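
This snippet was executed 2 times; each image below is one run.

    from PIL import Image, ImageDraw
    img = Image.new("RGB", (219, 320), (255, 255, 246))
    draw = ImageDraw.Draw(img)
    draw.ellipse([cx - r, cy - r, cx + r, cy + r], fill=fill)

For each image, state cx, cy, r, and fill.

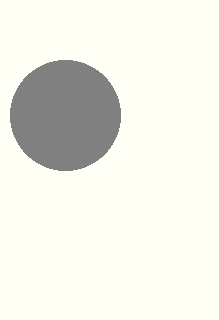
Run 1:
cx = 65; cy = 115; r = 55; fill = 'gray'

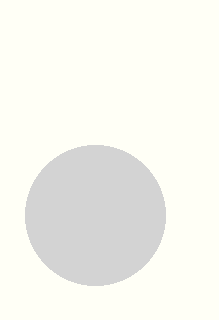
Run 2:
cx = 95; cy = 215; r = 70; fill = 'lightgray'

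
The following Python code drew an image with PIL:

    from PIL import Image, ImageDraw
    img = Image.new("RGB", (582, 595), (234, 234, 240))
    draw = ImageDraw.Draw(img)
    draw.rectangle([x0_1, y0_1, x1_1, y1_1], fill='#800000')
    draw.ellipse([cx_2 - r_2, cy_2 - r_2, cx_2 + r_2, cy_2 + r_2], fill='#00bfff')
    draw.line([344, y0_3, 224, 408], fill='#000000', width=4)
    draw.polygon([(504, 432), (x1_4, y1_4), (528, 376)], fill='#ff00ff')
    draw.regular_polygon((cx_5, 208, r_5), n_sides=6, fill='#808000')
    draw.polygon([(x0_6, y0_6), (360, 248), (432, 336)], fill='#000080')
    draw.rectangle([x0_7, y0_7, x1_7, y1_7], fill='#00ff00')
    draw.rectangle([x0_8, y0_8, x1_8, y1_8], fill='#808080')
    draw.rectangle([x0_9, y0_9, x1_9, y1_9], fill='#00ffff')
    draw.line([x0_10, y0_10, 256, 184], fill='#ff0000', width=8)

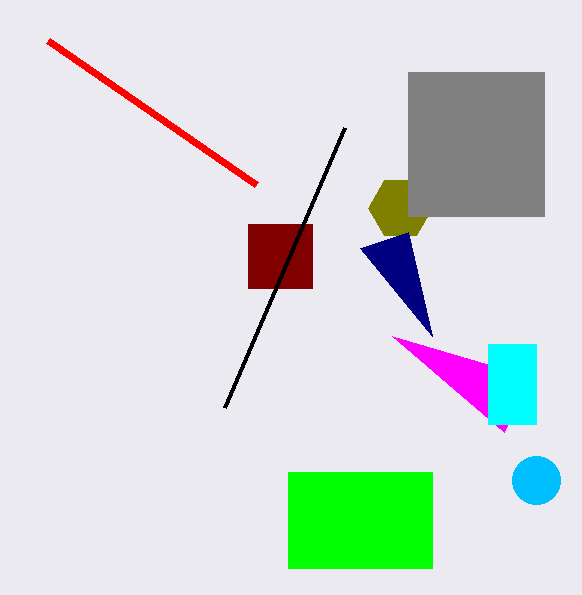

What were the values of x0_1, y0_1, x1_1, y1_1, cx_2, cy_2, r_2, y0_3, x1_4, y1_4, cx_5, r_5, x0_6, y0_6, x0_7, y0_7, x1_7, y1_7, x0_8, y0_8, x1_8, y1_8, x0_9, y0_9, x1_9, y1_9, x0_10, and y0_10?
x0_1 = 248
y0_1 = 224
x1_1 = 312
y1_1 = 288
cx_2 = 536
cy_2 = 480
r_2 = 24
y0_3 = 128
x1_4 = 392
y1_4 = 336
cx_5 = 400
r_5 = 32
x0_6 = 408
y0_6 = 232
x0_7 = 288
y0_7 = 472
x1_7 = 432
y1_7 = 568
x0_8 = 408
y0_8 = 72
x1_8 = 544
y1_8 = 216
x0_9 = 488
y0_9 = 344
x1_9 = 536
y1_9 = 424
x0_10 = 48
y0_10 = 40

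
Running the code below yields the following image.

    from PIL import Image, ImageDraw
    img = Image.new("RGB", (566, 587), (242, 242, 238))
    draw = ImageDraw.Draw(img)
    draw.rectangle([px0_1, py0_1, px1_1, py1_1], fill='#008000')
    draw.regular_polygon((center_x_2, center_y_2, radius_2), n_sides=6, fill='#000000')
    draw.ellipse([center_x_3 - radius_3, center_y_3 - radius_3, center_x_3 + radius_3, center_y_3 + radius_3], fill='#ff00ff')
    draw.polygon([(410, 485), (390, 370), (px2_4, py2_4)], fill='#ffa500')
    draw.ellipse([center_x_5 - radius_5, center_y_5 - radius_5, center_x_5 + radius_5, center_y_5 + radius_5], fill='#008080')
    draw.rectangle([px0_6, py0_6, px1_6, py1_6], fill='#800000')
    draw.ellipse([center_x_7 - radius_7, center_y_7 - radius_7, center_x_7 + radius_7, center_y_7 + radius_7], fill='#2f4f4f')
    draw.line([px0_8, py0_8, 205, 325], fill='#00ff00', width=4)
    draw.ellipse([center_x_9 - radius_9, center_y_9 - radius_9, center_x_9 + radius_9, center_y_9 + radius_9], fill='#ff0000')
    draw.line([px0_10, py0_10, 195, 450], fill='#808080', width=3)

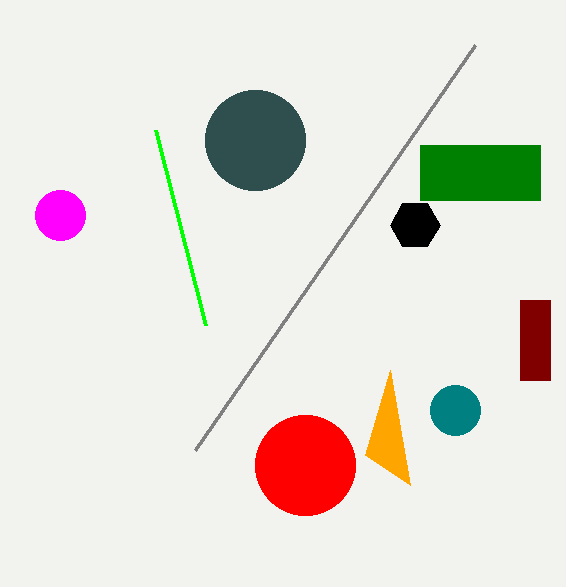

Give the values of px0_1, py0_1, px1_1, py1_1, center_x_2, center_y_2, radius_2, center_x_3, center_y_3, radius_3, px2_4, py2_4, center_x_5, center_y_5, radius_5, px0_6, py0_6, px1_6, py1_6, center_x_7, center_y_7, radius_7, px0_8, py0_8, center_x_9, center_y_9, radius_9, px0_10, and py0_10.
px0_1 = 420
py0_1 = 145
px1_1 = 540
py1_1 = 200
center_x_2 = 415
center_y_2 = 225
radius_2 = 25
center_x_3 = 60
center_y_3 = 215
radius_3 = 25
px2_4 = 365
py2_4 = 455
center_x_5 = 455
center_y_5 = 410
radius_5 = 25
px0_6 = 520
py0_6 = 300
px1_6 = 550
py1_6 = 380
center_x_7 = 255
center_y_7 = 140
radius_7 = 50
px0_8 = 155
py0_8 = 130
center_x_9 = 305
center_y_9 = 465
radius_9 = 50
px0_10 = 475
py0_10 = 45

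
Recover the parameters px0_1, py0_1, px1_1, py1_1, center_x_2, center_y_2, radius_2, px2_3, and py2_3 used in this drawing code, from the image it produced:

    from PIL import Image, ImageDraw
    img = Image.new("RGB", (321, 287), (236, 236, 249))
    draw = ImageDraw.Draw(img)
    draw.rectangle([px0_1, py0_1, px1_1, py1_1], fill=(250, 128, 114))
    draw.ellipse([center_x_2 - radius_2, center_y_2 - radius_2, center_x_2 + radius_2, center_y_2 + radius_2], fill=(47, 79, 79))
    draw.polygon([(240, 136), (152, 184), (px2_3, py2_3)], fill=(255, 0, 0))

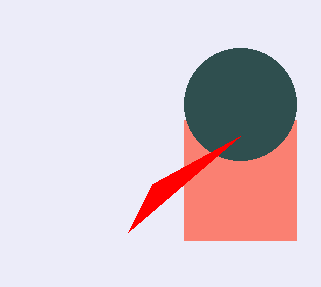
px0_1 = 184; py0_1 = 120; px1_1 = 296; py1_1 = 240; center_x_2 = 240; center_y_2 = 104; radius_2 = 56; px2_3 = 128; py2_3 = 232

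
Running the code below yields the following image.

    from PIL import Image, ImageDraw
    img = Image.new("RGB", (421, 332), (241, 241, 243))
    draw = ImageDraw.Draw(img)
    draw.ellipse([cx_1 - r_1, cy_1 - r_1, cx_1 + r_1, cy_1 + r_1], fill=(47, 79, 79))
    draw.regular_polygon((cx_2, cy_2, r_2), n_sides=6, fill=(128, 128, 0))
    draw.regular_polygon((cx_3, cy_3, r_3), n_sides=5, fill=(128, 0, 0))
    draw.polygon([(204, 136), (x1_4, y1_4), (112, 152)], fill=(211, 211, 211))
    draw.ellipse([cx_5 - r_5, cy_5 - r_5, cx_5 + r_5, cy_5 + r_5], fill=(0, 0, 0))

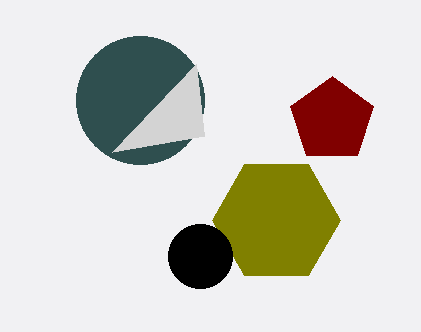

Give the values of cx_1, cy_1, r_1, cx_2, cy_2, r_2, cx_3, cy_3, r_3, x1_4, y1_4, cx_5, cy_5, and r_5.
cx_1 = 140
cy_1 = 100
r_1 = 64
cx_2 = 276
cy_2 = 220
r_2 = 64
cx_3 = 332
cy_3 = 120
r_3 = 44
x1_4 = 196
y1_4 = 64
cx_5 = 200
cy_5 = 256
r_5 = 32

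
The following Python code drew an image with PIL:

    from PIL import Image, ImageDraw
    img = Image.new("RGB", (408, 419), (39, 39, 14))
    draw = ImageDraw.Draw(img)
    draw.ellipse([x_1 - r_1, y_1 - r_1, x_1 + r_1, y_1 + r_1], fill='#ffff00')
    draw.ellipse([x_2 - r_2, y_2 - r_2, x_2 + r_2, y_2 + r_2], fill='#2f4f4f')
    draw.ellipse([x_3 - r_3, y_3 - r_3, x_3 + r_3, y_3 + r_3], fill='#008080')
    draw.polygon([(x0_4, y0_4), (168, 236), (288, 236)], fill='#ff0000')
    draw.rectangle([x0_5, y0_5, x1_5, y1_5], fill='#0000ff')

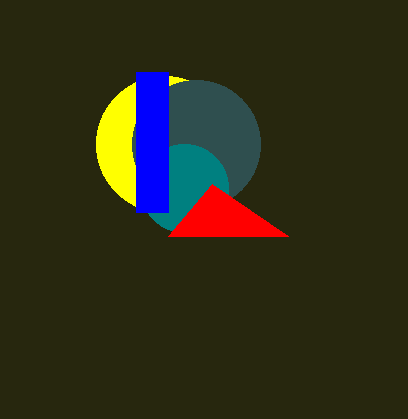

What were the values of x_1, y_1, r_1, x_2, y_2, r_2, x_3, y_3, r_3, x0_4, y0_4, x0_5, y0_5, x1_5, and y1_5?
x_1 = 164; y_1 = 144; r_1 = 68; x_2 = 196; y_2 = 144; r_2 = 64; x_3 = 184; y_3 = 188; r_3 = 44; x0_4 = 212; y0_4 = 184; x0_5 = 136; y0_5 = 72; x1_5 = 168; y1_5 = 212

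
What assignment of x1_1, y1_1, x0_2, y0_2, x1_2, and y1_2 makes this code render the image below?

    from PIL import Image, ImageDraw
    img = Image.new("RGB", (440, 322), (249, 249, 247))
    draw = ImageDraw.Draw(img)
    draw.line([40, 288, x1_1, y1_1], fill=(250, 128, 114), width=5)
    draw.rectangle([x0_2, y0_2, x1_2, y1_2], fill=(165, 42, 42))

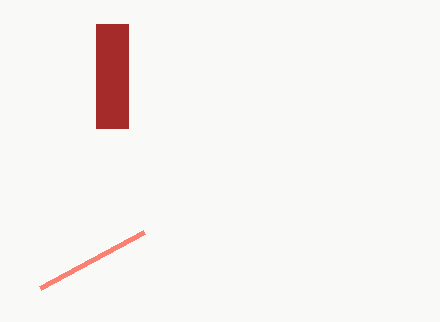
x1_1 = 144, y1_1 = 232, x0_2 = 96, y0_2 = 24, x1_2 = 128, y1_2 = 128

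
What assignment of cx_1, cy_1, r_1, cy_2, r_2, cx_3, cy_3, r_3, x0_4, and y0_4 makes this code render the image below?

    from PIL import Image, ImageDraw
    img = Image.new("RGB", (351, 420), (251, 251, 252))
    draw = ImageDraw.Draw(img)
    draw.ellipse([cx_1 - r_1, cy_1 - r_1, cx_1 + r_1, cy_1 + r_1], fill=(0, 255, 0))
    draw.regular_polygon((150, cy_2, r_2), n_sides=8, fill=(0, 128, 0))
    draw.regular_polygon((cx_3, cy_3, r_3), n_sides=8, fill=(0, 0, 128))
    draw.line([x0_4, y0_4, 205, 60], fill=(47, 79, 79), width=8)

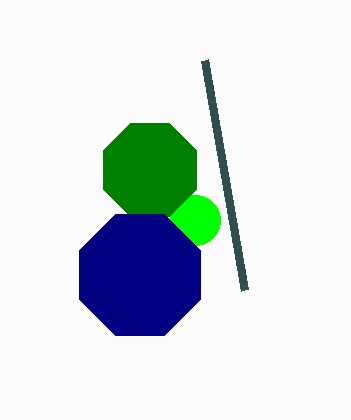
cx_1 = 195, cy_1 = 220, r_1 = 25, cy_2 = 170, r_2 = 50, cx_3 = 140, cy_3 = 275, r_3 = 65, x0_4 = 245, y0_4 = 290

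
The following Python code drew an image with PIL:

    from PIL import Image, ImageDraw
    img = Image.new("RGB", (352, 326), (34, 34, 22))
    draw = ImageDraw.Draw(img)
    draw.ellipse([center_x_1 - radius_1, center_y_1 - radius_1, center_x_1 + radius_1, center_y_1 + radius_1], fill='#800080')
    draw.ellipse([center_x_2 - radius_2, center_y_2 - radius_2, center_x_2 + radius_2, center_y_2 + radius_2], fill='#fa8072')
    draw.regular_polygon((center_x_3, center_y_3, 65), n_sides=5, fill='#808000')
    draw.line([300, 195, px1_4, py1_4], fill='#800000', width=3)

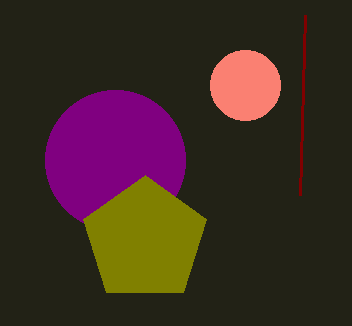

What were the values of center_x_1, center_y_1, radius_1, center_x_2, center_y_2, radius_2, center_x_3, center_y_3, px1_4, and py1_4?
center_x_1 = 115
center_y_1 = 160
radius_1 = 70
center_x_2 = 245
center_y_2 = 85
radius_2 = 35
center_x_3 = 145
center_y_3 = 240
px1_4 = 305
py1_4 = 15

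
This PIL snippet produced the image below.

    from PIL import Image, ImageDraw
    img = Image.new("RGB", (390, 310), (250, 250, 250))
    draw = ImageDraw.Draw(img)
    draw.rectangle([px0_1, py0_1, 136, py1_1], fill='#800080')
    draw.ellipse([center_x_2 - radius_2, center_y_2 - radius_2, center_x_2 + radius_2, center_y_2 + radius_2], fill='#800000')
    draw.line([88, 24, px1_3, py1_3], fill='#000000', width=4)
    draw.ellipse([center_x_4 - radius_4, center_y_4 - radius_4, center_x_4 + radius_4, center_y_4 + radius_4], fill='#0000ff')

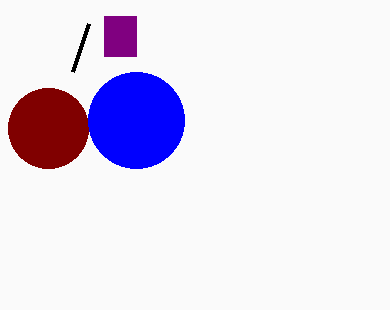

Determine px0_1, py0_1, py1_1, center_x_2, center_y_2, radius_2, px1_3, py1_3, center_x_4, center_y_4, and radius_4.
px0_1 = 104; py0_1 = 16; py1_1 = 56; center_x_2 = 48; center_y_2 = 128; radius_2 = 40; px1_3 = 72; py1_3 = 72; center_x_4 = 136; center_y_4 = 120; radius_4 = 48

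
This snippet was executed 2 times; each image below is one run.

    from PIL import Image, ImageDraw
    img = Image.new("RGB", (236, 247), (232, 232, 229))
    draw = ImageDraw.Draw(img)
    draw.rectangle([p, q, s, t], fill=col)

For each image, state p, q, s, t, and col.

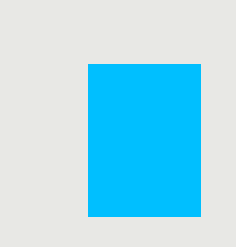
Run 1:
p = 88; q = 64; s = 200; t = 216; col = 'deepskyblue'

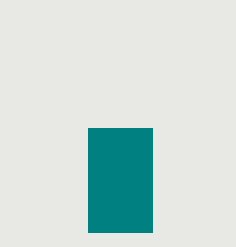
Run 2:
p = 88; q = 128; s = 152; t = 232; col = 'teal'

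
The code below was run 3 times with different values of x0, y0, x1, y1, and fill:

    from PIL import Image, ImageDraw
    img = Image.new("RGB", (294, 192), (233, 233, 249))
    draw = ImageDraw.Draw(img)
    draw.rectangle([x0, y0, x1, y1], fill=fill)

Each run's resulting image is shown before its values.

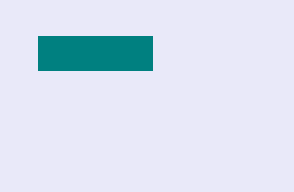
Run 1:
x0 = 38, y0 = 36, x1 = 152, y1 = 70, fill = 'teal'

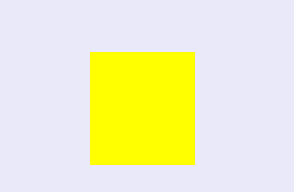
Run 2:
x0 = 90
y0 = 52
x1 = 194
y1 = 164
fill = 'yellow'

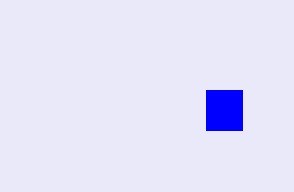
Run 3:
x0 = 206; y0 = 90; x1 = 242; y1 = 130; fill = 'blue'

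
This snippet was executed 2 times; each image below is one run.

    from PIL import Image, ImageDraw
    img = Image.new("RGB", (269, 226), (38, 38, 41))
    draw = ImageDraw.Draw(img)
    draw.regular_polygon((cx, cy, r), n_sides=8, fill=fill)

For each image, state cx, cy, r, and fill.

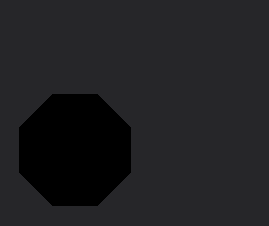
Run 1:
cx = 75; cy = 150; r = 60; fill = 'black'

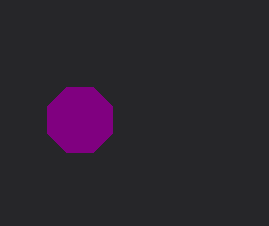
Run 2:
cx = 80; cy = 120; r = 35; fill = 'purple'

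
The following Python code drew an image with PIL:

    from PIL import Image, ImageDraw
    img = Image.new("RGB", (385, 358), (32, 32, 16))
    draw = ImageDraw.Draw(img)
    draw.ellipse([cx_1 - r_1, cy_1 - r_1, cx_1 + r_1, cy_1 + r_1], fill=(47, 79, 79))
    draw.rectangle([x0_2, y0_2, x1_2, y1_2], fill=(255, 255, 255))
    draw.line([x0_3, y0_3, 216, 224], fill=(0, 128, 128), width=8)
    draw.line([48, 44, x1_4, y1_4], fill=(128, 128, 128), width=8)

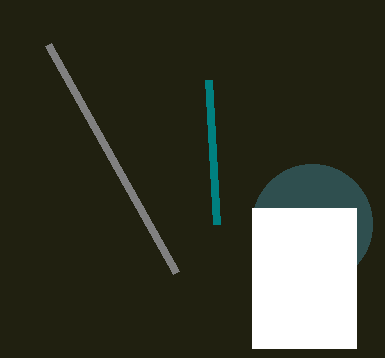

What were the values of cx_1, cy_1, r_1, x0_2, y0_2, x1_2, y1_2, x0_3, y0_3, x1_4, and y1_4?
cx_1 = 312; cy_1 = 224; r_1 = 60; x0_2 = 252; y0_2 = 208; x1_2 = 356; y1_2 = 348; x0_3 = 208; y0_3 = 80; x1_4 = 176; y1_4 = 272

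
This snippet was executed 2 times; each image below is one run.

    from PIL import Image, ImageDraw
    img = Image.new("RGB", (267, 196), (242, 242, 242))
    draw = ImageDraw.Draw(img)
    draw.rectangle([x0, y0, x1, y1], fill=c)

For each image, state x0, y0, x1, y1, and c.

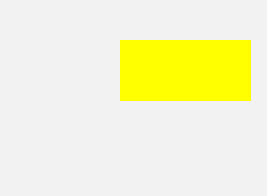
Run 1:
x0 = 120, y0 = 40, x1 = 250, y1 = 100, c = 'yellow'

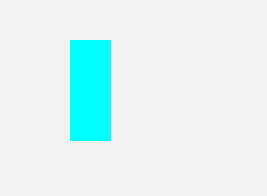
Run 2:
x0 = 70; y0 = 40; x1 = 110; y1 = 140; c = 'cyan'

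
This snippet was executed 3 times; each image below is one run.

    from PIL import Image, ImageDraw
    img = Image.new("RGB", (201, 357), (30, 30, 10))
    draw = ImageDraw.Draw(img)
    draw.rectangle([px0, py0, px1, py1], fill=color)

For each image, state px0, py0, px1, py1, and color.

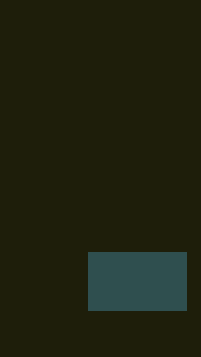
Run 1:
px0 = 88; py0 = 252; px1 = 186; py1 = 310; color = 'darkslategray'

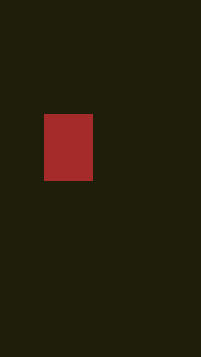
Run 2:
px0 = 44; py0 = 114; px1 = 92; py1 = 180; color = 'brown'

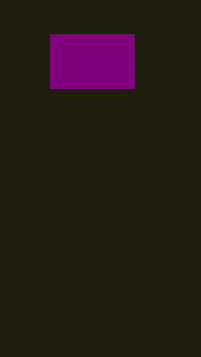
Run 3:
px0 = 50, py0 = 34, px1 = 134, py1 = 88, color = 'purple'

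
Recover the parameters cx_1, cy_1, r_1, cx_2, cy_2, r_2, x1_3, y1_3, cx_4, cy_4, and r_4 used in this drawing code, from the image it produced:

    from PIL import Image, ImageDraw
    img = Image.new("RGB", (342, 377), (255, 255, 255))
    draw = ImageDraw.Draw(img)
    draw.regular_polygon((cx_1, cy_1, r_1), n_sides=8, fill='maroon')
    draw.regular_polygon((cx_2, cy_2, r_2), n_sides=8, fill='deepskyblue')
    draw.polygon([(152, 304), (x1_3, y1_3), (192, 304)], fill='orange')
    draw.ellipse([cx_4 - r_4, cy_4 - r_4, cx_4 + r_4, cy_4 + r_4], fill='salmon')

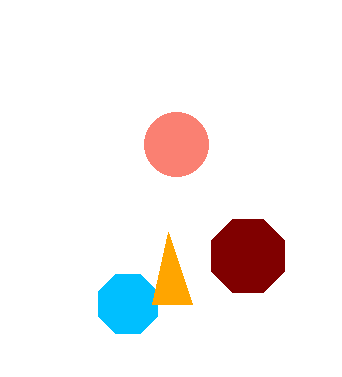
cx_1 = 248, cy_1 = 256, r_1 = 40, cx_2 = 128, cy_2 = 304, r_2 = 32, x1_3 = 168, y1_3 = 232, cx_4 = 176, cy_4 = 144, r_4 = 32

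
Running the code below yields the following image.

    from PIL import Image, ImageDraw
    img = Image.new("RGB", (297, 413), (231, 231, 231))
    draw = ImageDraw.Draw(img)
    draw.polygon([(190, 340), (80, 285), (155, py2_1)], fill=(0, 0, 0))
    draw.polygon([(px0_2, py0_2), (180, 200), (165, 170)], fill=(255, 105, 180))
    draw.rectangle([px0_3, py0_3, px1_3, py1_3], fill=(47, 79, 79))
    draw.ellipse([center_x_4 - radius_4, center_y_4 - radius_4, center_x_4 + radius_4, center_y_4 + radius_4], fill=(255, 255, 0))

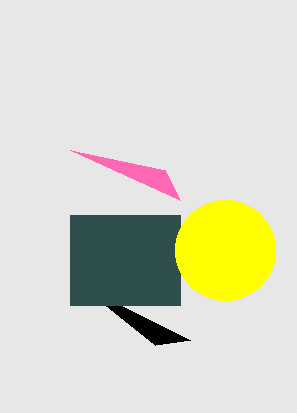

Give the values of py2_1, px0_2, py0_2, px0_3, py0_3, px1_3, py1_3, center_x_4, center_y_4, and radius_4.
py2_1 = 345, px0_2 = 70, py0_2 = 150, px0_3 = 70, py0_3 = 215, px1_3 = 180, py1_3 = 305, center_x_4 = 225, center_y_4 = 250, radius_4 = 50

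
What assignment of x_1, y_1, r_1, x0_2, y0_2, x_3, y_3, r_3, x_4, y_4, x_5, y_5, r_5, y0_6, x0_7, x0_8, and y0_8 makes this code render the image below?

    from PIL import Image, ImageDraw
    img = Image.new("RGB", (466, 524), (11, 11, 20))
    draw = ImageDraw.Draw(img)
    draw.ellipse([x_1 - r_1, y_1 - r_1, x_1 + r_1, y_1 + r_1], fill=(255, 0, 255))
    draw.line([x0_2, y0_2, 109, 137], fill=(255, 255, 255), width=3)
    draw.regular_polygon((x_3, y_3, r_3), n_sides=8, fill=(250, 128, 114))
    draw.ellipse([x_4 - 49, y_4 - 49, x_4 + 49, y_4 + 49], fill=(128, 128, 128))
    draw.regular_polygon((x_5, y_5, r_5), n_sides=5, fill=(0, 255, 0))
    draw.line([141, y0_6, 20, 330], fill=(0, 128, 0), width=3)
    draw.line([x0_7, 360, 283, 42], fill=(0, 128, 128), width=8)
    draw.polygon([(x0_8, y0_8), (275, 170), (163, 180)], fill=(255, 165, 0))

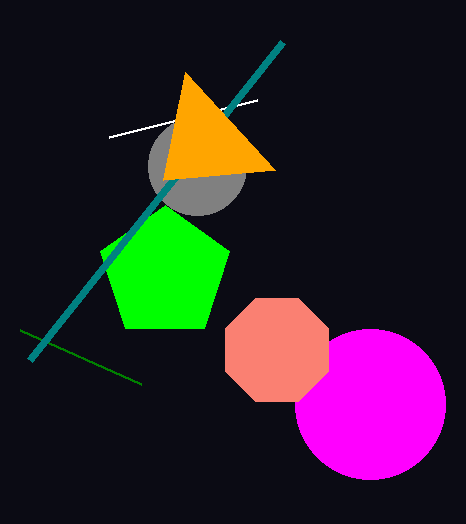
x_1 = 370
y_1 = 404
r_1 = 75
x0_2 = 257
y0_2 = 100
x_3 = 277
y_3 = 350
r_3 = 56
x_4 = 197
y_4 = 166
x_5 = 165
y_5 = 273
r_5 = 68
y0_6 = 384
x0_7 = 30
x0_8 = 185
y0_8 = 72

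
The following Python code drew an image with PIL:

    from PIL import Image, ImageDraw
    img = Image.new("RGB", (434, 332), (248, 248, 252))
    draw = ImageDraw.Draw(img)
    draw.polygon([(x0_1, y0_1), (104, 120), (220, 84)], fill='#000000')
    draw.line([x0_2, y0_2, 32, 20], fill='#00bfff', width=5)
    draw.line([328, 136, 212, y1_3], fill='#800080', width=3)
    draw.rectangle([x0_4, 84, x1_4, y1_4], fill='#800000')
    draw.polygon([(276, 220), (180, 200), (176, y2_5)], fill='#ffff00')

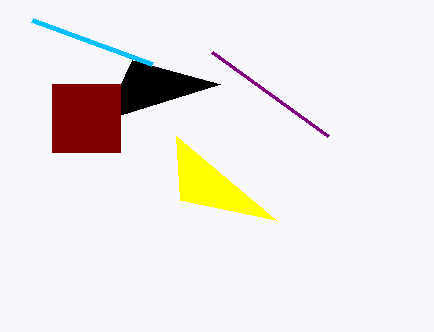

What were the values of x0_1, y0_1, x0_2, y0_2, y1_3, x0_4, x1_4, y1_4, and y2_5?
x0_1 = 132, y0_1 = 60, x0_2 = 152, y0_2 = 64, y1_3 = 52, x0_4 = 52, x1_4 = 120, y1_4 = 152, y2_5 = 136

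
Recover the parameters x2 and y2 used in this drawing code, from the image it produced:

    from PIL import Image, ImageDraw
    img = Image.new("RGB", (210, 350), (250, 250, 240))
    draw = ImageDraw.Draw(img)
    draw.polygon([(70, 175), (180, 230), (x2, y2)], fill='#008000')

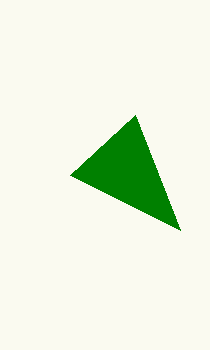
x2 = 135
y2 = 115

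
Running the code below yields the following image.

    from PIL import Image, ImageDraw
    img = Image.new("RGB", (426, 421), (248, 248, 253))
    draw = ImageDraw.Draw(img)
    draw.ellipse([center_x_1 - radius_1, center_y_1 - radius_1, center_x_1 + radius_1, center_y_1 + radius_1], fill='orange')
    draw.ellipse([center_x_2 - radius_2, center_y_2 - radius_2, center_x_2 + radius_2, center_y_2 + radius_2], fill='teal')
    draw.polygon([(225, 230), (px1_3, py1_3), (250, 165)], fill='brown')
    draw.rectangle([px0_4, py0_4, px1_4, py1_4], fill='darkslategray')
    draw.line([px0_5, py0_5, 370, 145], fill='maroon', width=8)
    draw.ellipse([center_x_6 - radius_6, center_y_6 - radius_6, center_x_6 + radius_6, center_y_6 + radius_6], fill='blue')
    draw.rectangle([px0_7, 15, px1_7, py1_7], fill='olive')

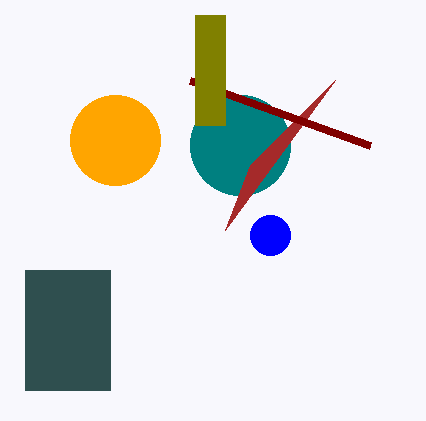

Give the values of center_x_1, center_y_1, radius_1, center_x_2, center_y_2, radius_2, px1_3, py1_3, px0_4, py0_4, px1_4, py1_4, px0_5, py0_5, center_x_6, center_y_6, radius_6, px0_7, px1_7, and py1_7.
center_x_1 = 115, center_y_1 = 140, radius_1 = 45, center_x_2 = 240, center_y_2 = 145, radius_2 = 50, px1_3 = 335, py1_3 = 80, px0_4 = 25, py0_4 = 270, px1_4 = 110, py1_4 = 390, px0_5 = 190, py0_5 = 80, center_x_6 = 270, center_y_6 = 235, radius_6 = 20, px0_7 = 195, px1_7 = 225, py1_7 = 125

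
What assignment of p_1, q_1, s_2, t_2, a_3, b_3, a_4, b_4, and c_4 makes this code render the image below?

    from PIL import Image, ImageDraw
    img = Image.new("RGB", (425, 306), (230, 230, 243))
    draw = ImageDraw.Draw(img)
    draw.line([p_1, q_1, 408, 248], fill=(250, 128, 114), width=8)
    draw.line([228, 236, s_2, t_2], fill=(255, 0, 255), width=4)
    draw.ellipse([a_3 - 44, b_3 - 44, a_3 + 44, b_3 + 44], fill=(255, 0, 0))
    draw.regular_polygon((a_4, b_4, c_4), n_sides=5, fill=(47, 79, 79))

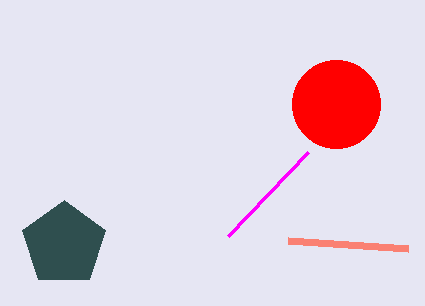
p_1 = 288
q_1 = 240
s_2 = 308
t_2 = 152
a_3 = 336
b_3 = 104
a_4 = 64
b_4 = 244
c_4 = 44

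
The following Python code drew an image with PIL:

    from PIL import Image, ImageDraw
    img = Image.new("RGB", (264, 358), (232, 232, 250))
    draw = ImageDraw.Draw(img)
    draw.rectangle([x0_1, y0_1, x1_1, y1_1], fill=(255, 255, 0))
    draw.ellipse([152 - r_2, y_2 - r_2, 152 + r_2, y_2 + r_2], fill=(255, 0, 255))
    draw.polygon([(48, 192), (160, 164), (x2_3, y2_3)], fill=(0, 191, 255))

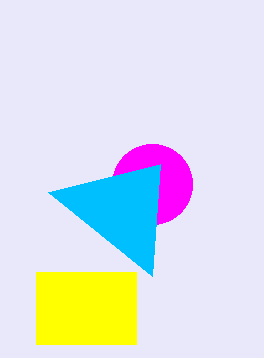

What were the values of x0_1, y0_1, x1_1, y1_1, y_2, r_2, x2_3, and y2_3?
x0_1 = 36; y0_1 = 272; x1_1 = 136; y1_1 = 344; y_2 = 184; r_2 = 40; x2_3 = 152; y2_3 = 276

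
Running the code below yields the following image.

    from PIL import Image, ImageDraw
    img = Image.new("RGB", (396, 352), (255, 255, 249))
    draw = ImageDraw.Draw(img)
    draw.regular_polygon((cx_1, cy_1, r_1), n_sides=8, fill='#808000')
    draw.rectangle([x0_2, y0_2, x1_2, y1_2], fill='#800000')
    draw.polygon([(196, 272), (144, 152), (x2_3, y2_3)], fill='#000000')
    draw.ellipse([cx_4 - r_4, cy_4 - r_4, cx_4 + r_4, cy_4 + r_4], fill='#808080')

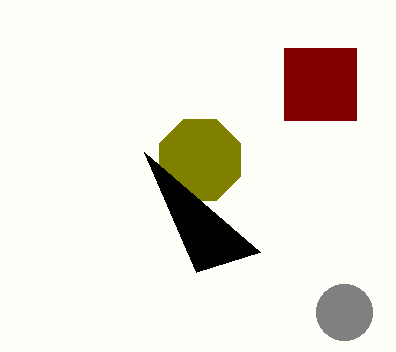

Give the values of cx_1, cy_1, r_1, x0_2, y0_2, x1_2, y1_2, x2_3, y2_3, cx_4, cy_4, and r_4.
cx_1 = 200; cy_1 = 160; r_1 = 44; x0_2 = 284; y0_2 = 48; x1_2 = 356; y1_2 = 120; x2_3 = 260; y2_3 = 252; cx_4 = 344; cy_4 = 312; r_4 = 28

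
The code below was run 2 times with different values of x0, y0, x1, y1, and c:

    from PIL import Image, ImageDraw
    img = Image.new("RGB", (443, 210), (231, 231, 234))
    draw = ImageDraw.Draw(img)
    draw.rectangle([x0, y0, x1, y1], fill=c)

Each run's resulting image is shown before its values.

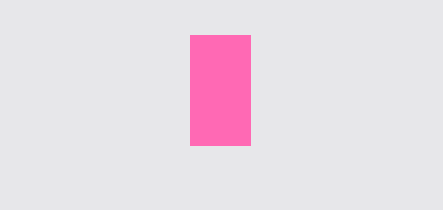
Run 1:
x0 = 190, y0 = 35, x1 = 250, y1 = 145, c = 'hotpink'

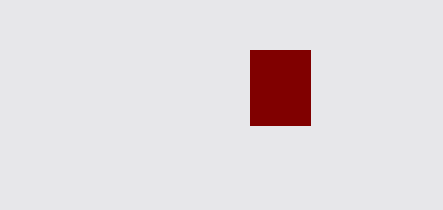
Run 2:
x0 = 250, y0 = 50, x1 = 310, y1 = 125, c = 'maroon'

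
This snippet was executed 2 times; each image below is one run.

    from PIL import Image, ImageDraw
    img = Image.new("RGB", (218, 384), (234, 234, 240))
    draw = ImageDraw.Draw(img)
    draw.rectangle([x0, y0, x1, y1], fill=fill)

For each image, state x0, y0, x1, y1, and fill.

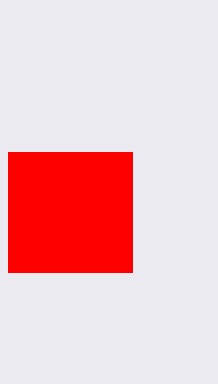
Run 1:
x0 = 8
y0 = 152
x1 = 132
y1 = 272
fill = 'red'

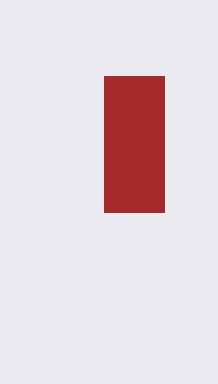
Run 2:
x0 = 104, y0 = 76, x1 = 164, y1 = 212, fill = 'brown'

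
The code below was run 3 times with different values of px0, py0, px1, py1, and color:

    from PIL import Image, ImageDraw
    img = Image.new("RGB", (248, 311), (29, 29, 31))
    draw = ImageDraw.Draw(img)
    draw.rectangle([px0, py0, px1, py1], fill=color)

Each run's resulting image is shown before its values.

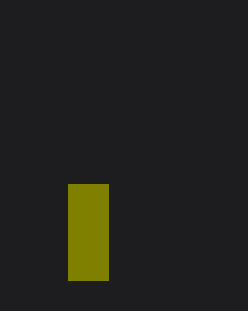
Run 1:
px0 = 68, py0 = 184, px1 = 108, py1 = 280, color = 'olive'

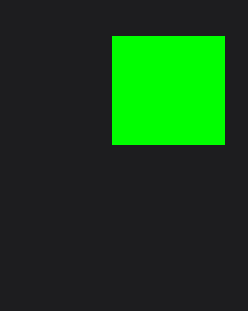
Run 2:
px0 = 112, py0 = 36, px1 = 224, py1 = 144, color = 'lime'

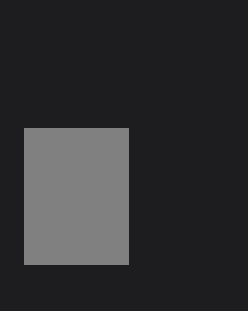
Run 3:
px0 = 24, py0 = 128, px1 = 128, py1 = 264, color = 'gray'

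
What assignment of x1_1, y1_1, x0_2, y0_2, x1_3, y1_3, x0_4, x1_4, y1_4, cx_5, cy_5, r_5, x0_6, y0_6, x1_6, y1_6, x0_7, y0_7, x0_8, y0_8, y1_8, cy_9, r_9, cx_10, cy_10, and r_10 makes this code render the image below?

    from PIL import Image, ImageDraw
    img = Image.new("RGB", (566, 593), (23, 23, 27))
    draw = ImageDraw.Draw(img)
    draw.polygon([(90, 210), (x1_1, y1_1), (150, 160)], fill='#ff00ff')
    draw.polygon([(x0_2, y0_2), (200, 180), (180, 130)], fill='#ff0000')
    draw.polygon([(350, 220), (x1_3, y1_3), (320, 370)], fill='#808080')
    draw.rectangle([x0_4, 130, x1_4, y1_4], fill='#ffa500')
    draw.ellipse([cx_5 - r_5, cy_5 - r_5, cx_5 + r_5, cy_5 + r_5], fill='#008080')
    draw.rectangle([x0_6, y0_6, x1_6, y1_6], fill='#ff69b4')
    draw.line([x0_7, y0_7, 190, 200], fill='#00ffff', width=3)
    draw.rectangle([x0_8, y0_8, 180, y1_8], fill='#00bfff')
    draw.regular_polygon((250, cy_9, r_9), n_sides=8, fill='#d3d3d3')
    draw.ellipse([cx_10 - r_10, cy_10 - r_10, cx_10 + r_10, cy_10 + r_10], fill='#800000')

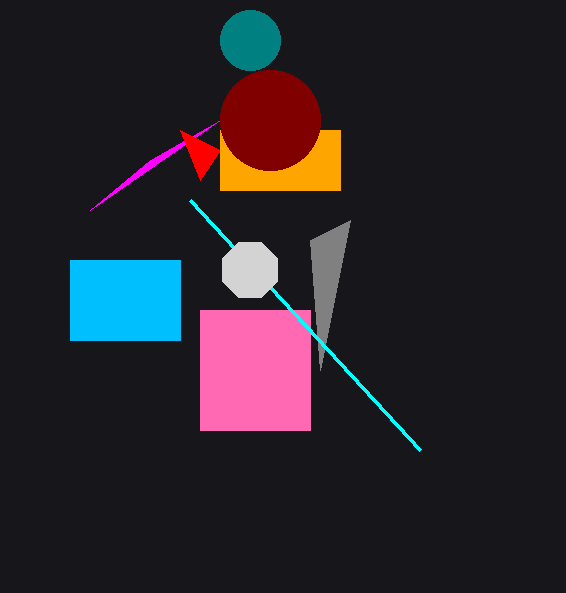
x1_1 = 220
y1_1 = 120
x0_2 = 220
y0_2 = 150
x1_3 = 310
y1_3 = 240
x0_4 = 220
x1_4 = 340
y1_4 = 190
cx_5 = 250
cy_5 = 40
r_5 = 30
x0_6 = 200
y0_6 = 310
x1_6 = 310
y1_6 = 430
x0_7 = 420
y0_7 = 450
x0_8 = 70
y0_8 = 260
y1_8 = 340
cy_9 = 270
r_9 = 30
cx_10 = 270
cy_10 = 120
r_10 = 50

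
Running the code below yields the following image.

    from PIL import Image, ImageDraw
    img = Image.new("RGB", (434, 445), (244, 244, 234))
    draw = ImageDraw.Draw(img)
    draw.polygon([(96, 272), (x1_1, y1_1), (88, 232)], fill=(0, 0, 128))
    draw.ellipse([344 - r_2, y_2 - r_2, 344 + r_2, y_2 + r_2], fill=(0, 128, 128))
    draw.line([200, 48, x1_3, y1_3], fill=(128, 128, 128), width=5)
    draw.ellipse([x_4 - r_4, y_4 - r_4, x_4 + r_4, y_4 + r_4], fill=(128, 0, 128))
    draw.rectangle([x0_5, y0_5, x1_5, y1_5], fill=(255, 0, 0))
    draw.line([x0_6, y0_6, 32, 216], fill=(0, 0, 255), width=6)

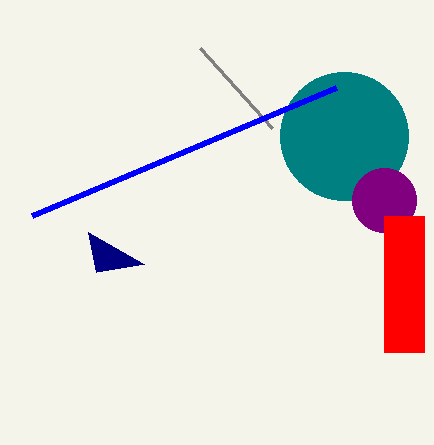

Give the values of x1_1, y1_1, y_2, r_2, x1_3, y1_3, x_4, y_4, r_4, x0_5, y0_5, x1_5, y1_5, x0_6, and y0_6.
x1_1 = 144
y1_1 = 264
y_2 = 136
r_2 = 64
x1_3 = 272
y1_3 = 128
x_4 = 384
y_4 = 200
r_4 = 32
x0_5 = 384
y0_5 = 216
x1_5 = 424
y1_5 = 352
x0_6 = 336
y0_6 = 88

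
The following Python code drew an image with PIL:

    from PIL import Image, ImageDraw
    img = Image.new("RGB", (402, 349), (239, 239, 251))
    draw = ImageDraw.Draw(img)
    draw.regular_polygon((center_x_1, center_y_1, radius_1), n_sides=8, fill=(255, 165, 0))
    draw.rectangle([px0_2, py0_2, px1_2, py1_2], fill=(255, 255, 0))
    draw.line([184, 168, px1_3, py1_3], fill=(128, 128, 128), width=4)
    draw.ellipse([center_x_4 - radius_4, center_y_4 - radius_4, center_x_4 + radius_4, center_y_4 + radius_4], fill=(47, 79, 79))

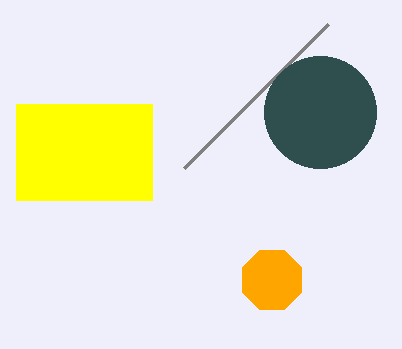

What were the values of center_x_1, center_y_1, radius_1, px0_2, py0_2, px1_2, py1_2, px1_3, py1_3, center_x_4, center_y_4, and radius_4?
center_x_1 = 272
center_y_1 = 280
radius_1 = 32
px0_2 = 16
py0_2 = 104
px1_2 = 152
py1_2 = 200
px1_3 = 328
py1_3 = 24
center_x_4 = 320
center_y_4 = 112
radius_4 = 56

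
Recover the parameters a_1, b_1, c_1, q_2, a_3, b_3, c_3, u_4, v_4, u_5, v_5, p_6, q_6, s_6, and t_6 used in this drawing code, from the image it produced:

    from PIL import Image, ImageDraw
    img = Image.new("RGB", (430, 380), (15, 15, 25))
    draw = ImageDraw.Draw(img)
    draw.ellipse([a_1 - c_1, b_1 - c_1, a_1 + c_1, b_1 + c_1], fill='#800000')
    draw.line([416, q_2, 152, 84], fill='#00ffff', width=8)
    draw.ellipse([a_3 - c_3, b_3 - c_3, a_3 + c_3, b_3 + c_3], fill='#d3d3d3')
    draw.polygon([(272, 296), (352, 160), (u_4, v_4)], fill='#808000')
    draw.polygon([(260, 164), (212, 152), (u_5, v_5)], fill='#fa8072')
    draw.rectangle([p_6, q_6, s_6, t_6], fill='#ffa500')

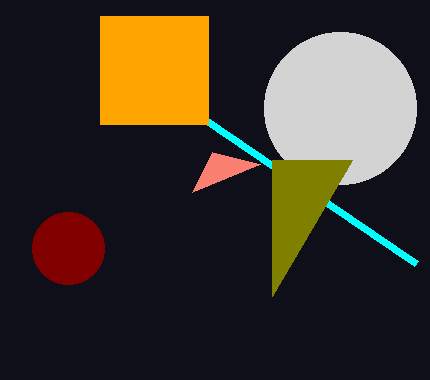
a_1 = 68; b_1 = 248; c_1 = 36; q_2 = 264; a_3 = 340; b_3 = 108; c_3 = 76; u_4 = 272; v_4 = 160; u_5 = 192; v_5 = 192; p_6 = 100; q_6 = 16; s_6 = 208; t_6 = 124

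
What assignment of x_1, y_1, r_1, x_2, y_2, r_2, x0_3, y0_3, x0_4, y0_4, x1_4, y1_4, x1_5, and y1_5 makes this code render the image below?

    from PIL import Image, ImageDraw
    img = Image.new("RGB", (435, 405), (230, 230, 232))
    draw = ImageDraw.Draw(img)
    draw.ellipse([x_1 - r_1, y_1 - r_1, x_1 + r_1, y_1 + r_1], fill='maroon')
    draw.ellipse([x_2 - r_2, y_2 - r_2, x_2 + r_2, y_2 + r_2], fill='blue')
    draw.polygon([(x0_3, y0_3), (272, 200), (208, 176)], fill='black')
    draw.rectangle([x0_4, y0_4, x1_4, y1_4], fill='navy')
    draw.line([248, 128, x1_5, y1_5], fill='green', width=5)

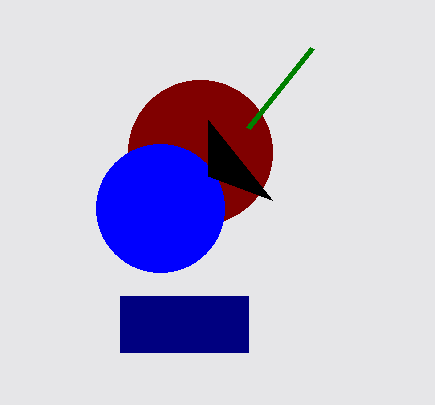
x_1 = 200, y_1 = 152, r_1 = 72, x_2 = 160, y_2 = 208, r_2 = 64, x0_3 = 208, y0_3 = 120, x0_4 = 120, y0_4 = 296, x1_4 = 248, y1_4 = 352, x1_5 = 312, y1_5 = 48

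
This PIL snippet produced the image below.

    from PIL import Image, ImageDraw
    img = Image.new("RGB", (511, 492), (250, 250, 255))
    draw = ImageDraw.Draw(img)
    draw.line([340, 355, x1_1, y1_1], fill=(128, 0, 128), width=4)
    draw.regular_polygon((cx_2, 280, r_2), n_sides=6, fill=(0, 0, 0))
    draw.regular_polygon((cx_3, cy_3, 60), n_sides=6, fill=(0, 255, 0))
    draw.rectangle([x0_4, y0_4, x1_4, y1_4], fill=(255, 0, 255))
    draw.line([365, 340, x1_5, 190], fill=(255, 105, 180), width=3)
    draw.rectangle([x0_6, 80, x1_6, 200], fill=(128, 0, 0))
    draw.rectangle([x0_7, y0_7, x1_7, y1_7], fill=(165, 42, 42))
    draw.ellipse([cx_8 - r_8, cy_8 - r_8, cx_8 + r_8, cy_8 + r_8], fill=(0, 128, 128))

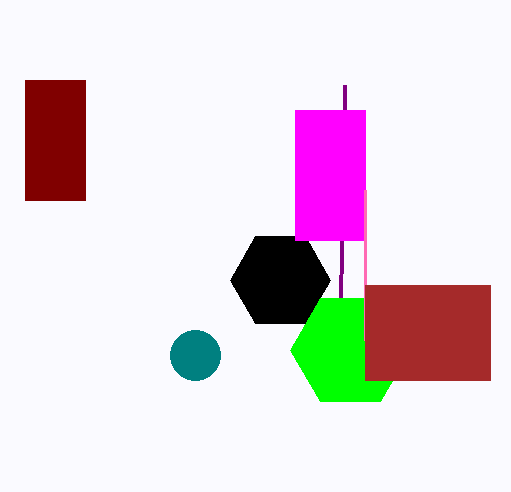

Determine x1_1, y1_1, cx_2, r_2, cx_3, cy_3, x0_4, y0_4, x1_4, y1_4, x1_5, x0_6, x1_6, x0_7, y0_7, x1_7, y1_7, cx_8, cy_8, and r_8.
x1_1 = 345
y1_1 = 85
cx_2 = 280
r_2 = 50
cx_3 = 350
cy_3 = 350
x0_4 = 295
y0_4 = 110
x1_4 = 365
y1_4 = 240
x1_5 = 365
x0_6 = 25
x1_6 = 85
x0_7 = 365
y0_7 = 285
x1_7 = 490
y1_7 = 380
cx_8 = 195
cy_8 = 355
r_8 = 25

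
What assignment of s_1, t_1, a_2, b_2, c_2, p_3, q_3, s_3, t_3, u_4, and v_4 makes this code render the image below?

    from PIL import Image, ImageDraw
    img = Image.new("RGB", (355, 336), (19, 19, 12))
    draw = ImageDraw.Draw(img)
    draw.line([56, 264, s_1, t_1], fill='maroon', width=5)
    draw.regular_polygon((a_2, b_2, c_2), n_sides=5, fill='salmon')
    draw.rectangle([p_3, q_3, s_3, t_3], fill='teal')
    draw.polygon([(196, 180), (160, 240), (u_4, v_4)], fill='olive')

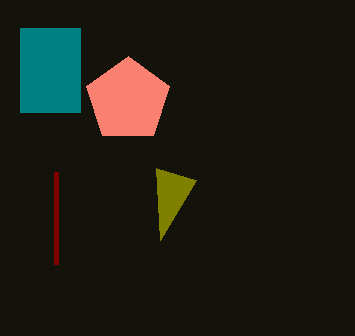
s_1 = 56, t_1 = 172, a_2 = 128, b_2 = 100, c_2 = 44, p_3 = 20, q_3 = 28, s_3 = 80, t_3 = 112, u_4 = 156, v_4 = 168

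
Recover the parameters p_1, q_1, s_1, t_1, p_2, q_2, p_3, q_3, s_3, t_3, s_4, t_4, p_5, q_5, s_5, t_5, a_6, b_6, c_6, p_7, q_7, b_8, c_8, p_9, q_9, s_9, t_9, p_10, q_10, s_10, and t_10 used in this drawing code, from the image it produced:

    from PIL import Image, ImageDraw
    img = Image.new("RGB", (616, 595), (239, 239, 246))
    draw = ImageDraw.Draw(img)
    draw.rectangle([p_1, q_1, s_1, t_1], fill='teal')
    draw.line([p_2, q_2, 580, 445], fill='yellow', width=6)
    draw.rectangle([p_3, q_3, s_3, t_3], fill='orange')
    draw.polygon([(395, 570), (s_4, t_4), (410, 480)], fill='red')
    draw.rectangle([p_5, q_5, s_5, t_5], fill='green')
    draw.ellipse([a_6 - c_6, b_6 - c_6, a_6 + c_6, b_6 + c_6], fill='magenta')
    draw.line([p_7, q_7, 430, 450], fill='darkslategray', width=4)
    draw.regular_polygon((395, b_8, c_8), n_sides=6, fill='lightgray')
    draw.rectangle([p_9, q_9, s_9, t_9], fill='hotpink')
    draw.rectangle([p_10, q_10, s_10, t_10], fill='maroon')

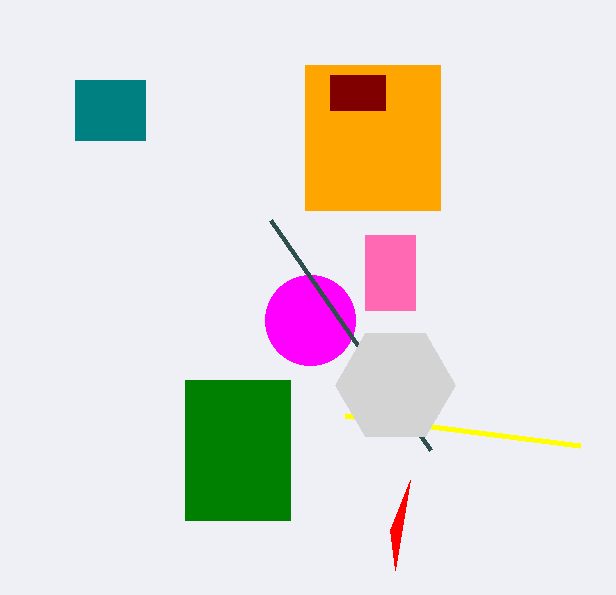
p_1 = 75
q_1 = 80
s_1 = 145
t_1 = 140
p_2 = 345
q_2 = 415
p_3 = 305
q_3 = 65
s_3 = 440
t_3 = 210
s_4 = 390
t_4 = 530
p_5 = 185
q_5 = 380
s_5 = 290
t_5 = 520
a_6 = 310
b_6 = 320
c_6 = 45
p_7 = 270
q_7 = 220
b_8 = 385
c_8 = 60
p_9 = 365
q_9 = 235
s_9 = 415
t_9 = 310
p_10 = 330
q_10 = 75
s_10 = 385
t_10 = 110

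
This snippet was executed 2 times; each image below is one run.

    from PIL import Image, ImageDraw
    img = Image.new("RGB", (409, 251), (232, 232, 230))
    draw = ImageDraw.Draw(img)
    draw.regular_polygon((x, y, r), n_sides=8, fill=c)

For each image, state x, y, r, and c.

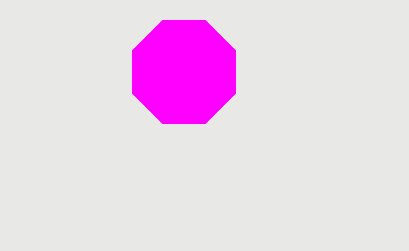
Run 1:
x = 184, y = 72, r = 56, c = 'magenta'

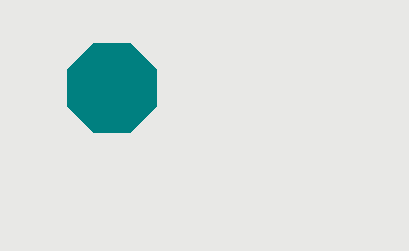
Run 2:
x = 112
y = 88
r = 48
c = 'teal'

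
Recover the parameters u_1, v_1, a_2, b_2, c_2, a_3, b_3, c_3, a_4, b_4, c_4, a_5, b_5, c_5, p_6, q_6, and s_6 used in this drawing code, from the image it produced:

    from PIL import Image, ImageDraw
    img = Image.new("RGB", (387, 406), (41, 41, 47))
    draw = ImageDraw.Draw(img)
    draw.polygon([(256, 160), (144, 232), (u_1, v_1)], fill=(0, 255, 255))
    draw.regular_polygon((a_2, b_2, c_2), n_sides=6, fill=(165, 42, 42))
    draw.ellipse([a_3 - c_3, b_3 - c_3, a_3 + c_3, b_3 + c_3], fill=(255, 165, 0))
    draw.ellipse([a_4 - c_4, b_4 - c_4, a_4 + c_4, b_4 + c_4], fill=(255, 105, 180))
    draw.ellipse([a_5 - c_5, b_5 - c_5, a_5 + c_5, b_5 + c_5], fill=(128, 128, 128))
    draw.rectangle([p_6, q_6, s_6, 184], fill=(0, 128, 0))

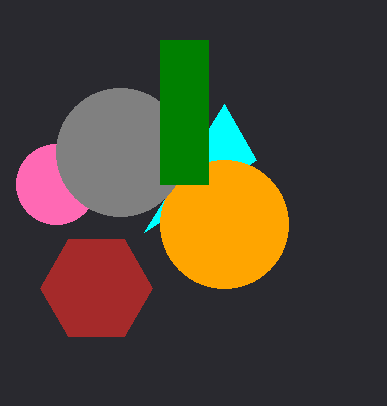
u_1 = 224
v_1 = 104
a_2 = 96
b_2 = 288
c_2 = 56
a_3 = 224
b_3 = 224
c_3 = 64
a_4 = 56
b_4 = 184
c_4 = 40
a_5 = 120
b_5 = 152
c_5 = 64
p_6 = 160
q_6 = 40
s_6 = 208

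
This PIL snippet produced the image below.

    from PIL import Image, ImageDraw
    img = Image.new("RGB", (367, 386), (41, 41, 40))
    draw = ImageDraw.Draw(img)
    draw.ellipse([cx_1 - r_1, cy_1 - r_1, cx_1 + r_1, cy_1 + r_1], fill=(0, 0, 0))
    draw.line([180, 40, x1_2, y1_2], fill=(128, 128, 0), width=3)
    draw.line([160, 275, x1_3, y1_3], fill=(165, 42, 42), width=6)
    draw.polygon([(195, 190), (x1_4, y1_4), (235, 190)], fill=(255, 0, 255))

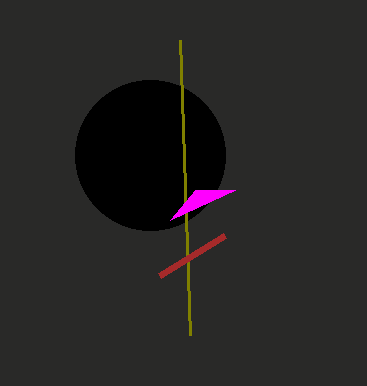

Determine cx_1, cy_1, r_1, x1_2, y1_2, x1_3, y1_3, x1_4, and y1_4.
cx_1 = 150, cy_1 = 155, r_1 = 75, x1_2 = 190, y1_2 = 335, x1_3 = 225, y1_3 = 235, x1_4 = 170, y1_4 = 220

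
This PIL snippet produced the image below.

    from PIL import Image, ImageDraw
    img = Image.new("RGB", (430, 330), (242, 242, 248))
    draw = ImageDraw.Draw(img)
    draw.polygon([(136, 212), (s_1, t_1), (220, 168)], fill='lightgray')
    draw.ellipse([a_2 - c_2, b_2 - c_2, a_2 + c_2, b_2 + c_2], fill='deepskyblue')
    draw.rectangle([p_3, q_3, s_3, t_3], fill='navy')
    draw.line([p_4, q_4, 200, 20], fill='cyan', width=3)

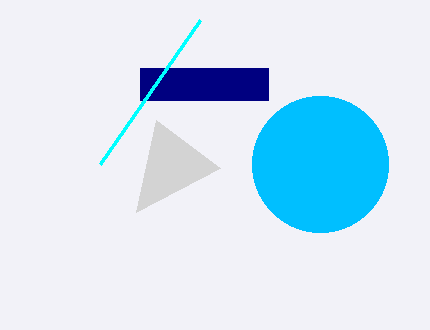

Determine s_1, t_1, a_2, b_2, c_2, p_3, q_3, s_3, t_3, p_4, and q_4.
s_1 = 156
t_1 = 120
a_2 = 320
b_2 = 164
c_2 = 68
p_3 = 140
q_3 = 68
s_3 = 268
t_3 = 100
p_4 = 100
q_4 = 164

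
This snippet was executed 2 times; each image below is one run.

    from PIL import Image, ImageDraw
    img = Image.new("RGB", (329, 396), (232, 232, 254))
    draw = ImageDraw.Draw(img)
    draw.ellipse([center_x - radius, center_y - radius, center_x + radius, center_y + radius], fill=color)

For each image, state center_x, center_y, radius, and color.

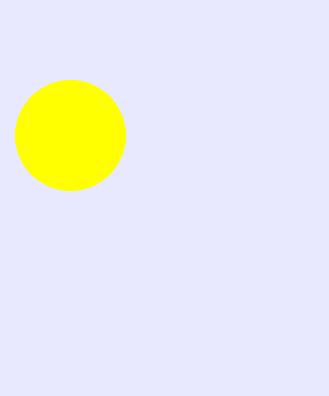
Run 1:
center_x = 70
center_y = 135
radius = 55
color = 'yellow'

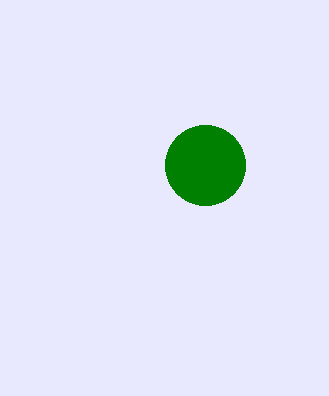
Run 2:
center_x = 205, center_y = 165, radius = 40, color = 'green'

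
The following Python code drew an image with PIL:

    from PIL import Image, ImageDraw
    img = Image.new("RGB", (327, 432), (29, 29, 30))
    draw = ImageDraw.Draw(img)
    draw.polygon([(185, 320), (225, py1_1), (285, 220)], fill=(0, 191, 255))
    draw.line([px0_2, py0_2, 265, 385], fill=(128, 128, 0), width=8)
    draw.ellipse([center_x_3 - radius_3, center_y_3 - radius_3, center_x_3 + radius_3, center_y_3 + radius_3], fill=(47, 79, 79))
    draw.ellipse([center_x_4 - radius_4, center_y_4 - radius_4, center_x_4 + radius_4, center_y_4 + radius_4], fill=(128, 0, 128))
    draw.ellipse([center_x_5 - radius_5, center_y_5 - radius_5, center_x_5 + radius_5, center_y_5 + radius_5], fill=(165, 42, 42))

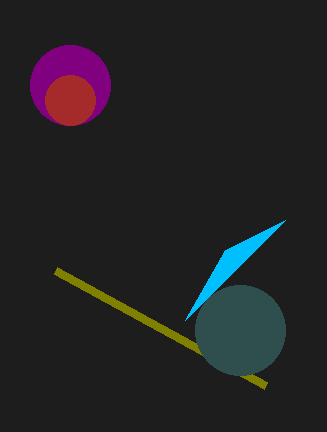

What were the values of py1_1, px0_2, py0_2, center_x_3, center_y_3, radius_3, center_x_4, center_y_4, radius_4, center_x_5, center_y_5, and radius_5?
py1_1 = 250, px0_2 = 55, py0_2 = 270, center_x_3 = 240, center_y_3 = 330, radius_3 = 45, center_x_4 = 70, center_y_4 = 85, radius_4 = 40, center_x_5 = 70, center_y_5 = 100, radius_5 = 25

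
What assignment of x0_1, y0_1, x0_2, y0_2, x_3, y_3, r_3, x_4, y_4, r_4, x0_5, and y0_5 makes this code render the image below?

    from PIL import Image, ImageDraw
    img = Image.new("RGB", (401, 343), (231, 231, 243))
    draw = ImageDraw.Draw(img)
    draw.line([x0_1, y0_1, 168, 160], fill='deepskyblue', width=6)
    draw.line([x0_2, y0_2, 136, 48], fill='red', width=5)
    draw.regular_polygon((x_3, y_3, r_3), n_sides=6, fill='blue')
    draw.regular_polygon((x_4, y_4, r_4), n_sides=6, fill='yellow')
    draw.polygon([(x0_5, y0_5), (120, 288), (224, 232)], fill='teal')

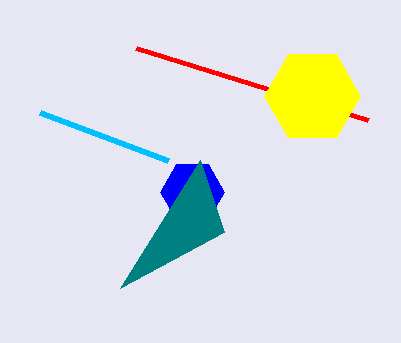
x0_1 = 40; y0_1 = 112; x0_2 = 368; y0_2 = 120; x_3 = 192; y_3 = 192; r_3 = 32; x_4 = 312; y_4 = 96; r_4 = 48; x0_5 = 200; y0_5 = 160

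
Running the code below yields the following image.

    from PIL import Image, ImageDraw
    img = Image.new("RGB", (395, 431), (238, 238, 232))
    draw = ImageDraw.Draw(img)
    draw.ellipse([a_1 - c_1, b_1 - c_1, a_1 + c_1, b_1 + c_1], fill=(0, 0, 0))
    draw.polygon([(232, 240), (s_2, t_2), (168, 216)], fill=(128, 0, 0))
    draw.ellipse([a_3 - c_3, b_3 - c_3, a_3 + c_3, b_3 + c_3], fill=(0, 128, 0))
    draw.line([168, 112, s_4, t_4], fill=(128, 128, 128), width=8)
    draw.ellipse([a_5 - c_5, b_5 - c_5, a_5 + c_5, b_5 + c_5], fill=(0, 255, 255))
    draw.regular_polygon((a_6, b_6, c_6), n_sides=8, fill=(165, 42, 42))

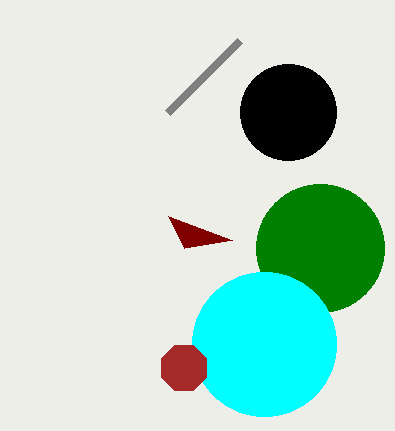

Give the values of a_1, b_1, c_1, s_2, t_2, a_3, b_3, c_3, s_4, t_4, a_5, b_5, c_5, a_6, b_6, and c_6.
a_1 = 288
b_1 = 112
c_1 = 48
s_2 = 184
t_2 = 248
a_3 = 320
b_3 = 248
c_3 = 64
s_4 = 240
t_4 = 40
a_5 = 264
b_5 = 344
c_5 = 72
a_6 = 184
b_6 = 368
c_6 = 24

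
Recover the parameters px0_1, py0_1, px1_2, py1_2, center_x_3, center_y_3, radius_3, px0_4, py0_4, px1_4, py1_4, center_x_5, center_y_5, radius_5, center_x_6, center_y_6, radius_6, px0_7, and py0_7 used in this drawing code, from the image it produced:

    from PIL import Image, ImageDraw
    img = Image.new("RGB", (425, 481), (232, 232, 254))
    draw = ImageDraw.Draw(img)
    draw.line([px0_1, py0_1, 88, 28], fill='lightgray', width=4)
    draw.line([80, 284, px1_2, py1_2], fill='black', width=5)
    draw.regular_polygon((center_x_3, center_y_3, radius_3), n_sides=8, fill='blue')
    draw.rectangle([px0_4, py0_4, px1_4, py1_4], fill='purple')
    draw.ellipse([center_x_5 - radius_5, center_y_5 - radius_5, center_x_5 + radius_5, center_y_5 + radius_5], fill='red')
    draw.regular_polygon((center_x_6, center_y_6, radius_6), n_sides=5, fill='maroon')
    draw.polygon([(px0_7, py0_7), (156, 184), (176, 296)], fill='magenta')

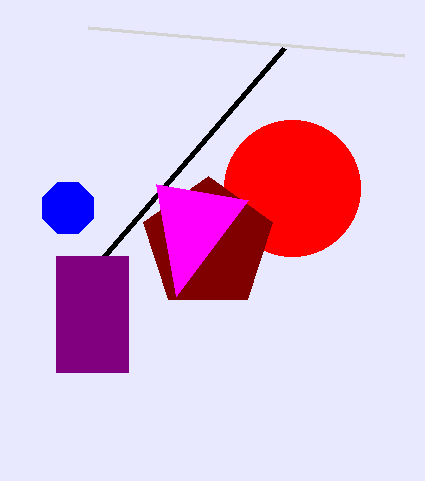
px0_1 = 404
py0_1 = 56
px1_2 = 284
py1_2 = 48
center_x_3 = 68
center_y_3 = 208
radius_3 = 28
px0_4 = 56
py0_4 = 256
px1_4 = 128
py1_4 = 372
center_x_5 = 292
center_y_5 = 188
radius_5 = 68
center_x_6 = 208
center_y_6 = 244
radius_6 = 68
px0_7 = 248
py0_7 = 200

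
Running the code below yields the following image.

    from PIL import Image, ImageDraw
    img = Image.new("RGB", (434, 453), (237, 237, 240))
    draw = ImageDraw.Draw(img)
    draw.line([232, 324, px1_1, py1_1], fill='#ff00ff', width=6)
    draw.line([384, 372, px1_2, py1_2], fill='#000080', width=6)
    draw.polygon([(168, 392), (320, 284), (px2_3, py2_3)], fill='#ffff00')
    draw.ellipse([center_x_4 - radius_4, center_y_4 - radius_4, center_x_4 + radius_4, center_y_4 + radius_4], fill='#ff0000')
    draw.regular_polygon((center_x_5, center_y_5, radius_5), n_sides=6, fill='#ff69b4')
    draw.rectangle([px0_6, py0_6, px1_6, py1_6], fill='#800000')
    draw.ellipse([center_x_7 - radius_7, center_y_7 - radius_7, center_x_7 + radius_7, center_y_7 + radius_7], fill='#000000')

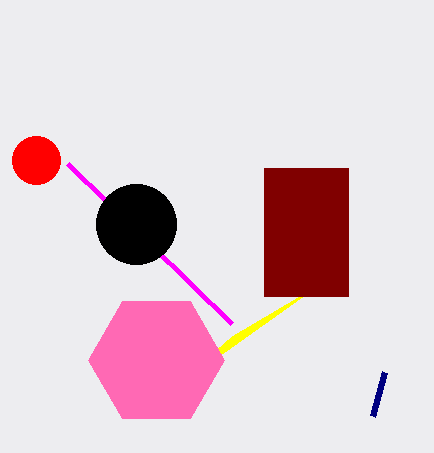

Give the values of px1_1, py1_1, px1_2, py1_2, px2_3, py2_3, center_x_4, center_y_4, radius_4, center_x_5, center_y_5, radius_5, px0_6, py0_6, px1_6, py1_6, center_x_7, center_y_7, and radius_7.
px1_1 = 68; py1_1 = 164; px1_2 = 372; py1_2 = 416; px2_3 = 232; py2_3 = 336; center_x_4 = 36; center_y_4 = 160; radius_4 = 24; center_x_5 = 156; center_y_5 = 360; radius_5 = 68; px0_6 = 264; py0_6 = 168; px1_6 = 348; py1_6 = 296; center_x_7 = 136; center_y_7 = 224; radius_7 = 40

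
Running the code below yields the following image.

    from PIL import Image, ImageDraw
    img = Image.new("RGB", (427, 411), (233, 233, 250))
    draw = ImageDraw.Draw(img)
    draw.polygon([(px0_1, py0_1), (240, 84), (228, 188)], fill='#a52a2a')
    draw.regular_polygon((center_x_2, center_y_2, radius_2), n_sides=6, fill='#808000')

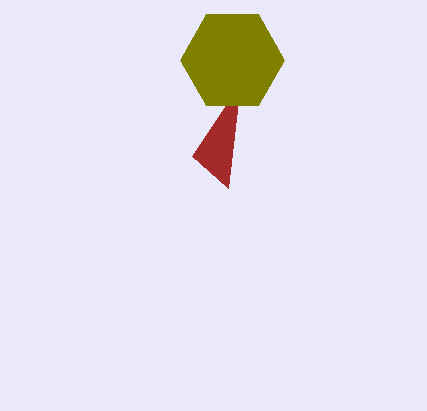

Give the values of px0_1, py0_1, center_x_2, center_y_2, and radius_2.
px0_1 = 192; py0_1 = 156; center_x_2 = 232; center_y_2 = 60; radius_2 = 52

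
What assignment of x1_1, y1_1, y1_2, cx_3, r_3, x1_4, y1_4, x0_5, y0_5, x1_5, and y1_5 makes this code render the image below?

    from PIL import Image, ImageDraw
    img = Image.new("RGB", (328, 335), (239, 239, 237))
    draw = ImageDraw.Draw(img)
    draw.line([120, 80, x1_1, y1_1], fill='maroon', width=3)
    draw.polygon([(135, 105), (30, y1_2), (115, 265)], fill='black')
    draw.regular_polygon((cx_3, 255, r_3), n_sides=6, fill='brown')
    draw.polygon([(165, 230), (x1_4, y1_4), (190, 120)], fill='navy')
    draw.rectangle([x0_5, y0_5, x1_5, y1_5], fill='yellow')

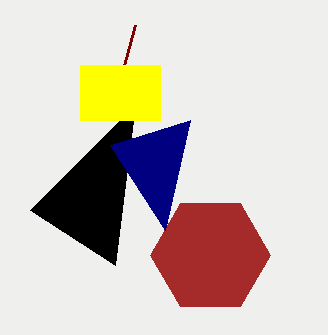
x1_1 = 135
y1_1 = 25
y1_2 = 210
cx_3 = 210
r_3 = 60
x1_4 = 110
y1_4 = 145
x0_5 = 80
y0_5 = 65
x1_5 = 160
y1_5 = 120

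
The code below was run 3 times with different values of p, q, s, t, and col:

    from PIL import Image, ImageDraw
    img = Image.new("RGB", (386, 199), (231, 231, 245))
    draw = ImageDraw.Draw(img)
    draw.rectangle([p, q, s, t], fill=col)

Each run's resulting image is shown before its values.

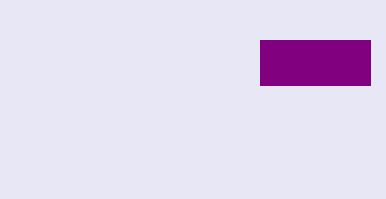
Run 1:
p = 260; q = 40; s = 370; t = 85; col = 'purple'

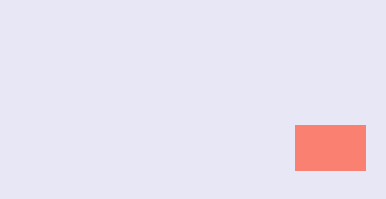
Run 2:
p = 295, q = 125, s = 365, t = 170, col = 'salmon'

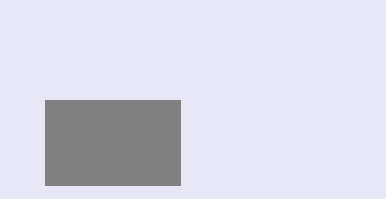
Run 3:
p = 45, q = 100, s = 180, t = 185, col = 'gray'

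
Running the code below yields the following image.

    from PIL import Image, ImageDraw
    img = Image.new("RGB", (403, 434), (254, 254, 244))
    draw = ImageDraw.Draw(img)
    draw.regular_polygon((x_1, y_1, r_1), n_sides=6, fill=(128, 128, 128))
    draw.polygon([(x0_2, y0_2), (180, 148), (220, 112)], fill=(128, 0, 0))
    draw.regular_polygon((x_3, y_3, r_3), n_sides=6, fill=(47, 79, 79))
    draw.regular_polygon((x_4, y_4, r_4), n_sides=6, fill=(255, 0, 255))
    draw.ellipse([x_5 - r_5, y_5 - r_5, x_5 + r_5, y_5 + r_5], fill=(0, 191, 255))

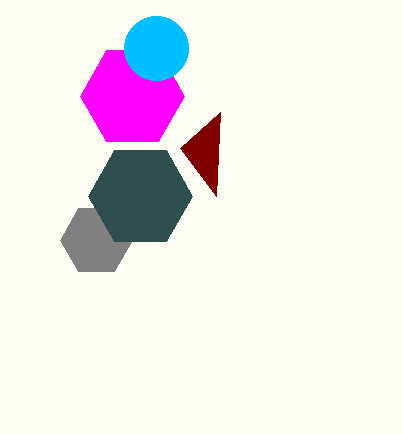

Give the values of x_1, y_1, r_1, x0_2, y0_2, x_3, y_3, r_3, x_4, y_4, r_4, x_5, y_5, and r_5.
x_1 = 96, y_1 = 240, r_1 = 36, x0_2 = 216, y0_2 = 196, x_3 = 140, y_3 = 196, r_3 = 52, x_4 = 132, y_4 = 96, r_4 = 52, x_5 = 156, y_5 = 48, r_5 = 32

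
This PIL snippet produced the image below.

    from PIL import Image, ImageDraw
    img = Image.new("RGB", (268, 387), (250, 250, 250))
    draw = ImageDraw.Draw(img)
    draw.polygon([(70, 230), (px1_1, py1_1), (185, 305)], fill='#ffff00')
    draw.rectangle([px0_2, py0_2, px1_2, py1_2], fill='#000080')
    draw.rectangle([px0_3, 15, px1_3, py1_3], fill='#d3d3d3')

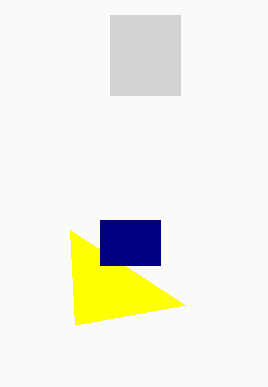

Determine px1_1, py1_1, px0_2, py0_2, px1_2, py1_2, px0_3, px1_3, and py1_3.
px1_1 = 75
py1_1 = 325
px0_2 = 100
py0_2 = 220
px1_2 = 160
py1_2 = 265
px0_3 = 110
px1_3 = 180
py1_3 = 95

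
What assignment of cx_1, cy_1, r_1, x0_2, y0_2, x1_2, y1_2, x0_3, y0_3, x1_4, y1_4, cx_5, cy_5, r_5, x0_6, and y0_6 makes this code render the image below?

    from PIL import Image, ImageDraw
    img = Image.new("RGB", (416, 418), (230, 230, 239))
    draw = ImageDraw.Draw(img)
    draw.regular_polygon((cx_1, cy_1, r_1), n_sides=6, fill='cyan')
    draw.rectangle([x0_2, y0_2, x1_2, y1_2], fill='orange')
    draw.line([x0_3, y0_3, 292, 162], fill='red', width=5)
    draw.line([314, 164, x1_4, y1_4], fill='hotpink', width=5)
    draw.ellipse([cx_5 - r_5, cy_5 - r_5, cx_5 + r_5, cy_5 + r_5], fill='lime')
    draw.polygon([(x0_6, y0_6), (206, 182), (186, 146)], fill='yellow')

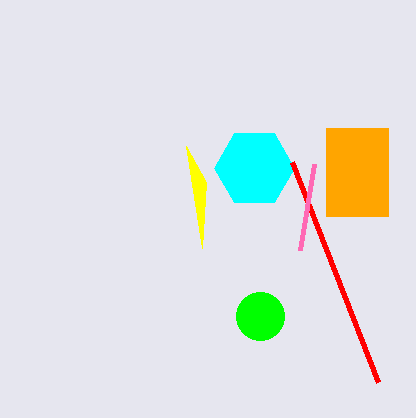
cx_1 = 254, cy_1 = 168, r_1 = 40, x0_2 = 326, y0_2 = 128, x1_2 = 388, y1_2 = 216, x0_3 = 378, y0_3 = 382, x1_4 = 300, y1_4 = 250, cx_5 = 260, cy_5 = 316, r_5 = 24, x0_6 = 202, y0_6 = 248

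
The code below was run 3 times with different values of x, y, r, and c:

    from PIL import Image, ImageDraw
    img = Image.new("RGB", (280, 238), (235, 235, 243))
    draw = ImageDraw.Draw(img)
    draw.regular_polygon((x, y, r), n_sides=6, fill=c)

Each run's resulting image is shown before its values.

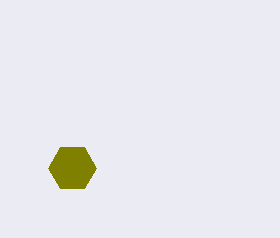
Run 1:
x = 72; y = 168; r = 24; c = 'olive'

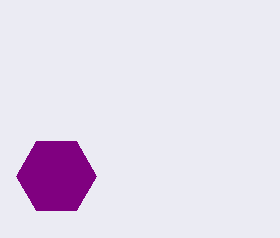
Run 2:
x = 56, y = 176, r = 40, c = 'purple'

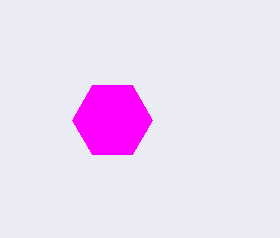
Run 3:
x = 112
y = 120
r = 40
c = 'magenta'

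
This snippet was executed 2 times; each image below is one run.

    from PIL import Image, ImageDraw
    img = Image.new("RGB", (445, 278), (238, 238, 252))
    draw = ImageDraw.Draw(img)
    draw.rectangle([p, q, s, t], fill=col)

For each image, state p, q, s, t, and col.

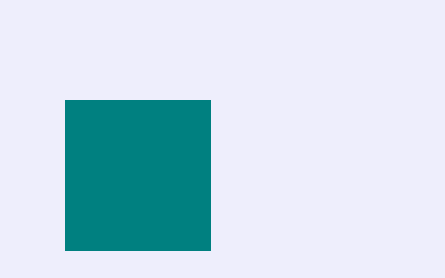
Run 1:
p = 65; q = 100; s = 210; t = 250; col = 'teal'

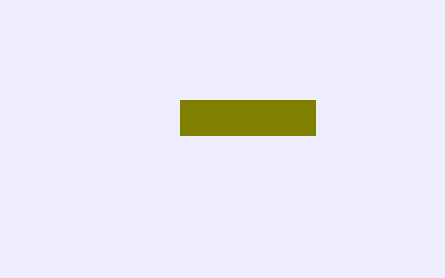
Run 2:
p = 180, q = 100, s = 315, t = 135, col = 'olive'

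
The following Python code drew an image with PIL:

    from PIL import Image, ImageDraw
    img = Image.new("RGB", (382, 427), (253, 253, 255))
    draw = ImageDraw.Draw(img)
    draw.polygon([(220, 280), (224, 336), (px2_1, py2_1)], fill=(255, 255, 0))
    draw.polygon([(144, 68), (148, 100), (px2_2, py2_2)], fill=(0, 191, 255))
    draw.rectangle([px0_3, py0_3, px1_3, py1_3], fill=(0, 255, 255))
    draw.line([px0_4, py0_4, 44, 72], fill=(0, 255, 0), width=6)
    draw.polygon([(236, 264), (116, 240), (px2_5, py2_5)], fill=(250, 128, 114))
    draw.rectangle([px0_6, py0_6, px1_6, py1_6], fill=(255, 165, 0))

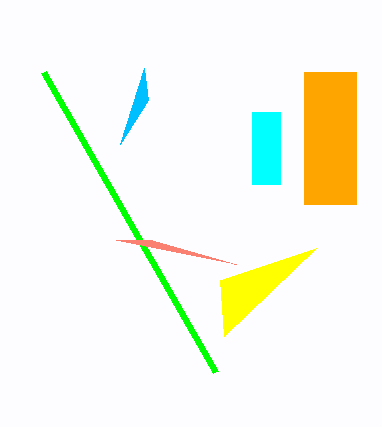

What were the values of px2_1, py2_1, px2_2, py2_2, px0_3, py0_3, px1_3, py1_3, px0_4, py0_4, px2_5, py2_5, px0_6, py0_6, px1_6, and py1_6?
px2_1 = 316; py2_1 = 248; px2_2 = 120; py2_2 = 144; px0_3 = 252; py0_3 = 112; px1_3 = 280; py1_3 = 184; px0_4 = 216; py0_4 = 372; px2_5 = 152; py2_5 = 240; px0_6 = 304; py0_6 = 72; px1_6 = 356; py1_6 = 204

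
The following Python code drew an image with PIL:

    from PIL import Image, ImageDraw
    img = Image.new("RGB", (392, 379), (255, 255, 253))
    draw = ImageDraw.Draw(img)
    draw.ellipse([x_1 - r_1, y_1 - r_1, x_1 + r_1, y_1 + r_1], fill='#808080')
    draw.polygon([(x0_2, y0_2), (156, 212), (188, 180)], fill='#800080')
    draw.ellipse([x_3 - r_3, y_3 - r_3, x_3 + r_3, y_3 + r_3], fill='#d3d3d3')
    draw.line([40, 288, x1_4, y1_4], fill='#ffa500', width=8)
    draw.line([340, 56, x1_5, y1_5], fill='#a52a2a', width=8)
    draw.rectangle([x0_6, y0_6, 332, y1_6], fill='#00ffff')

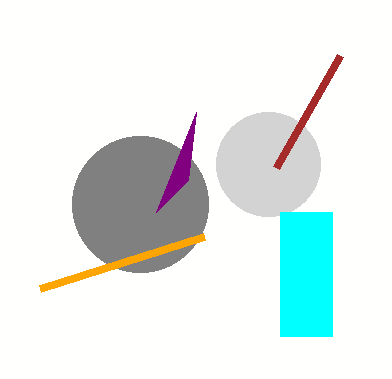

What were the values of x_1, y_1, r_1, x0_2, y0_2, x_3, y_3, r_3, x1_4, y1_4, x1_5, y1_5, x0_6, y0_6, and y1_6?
x_1 = 140; y_1 = 204; r_1 = 68; x0_2 = 196; y0_2 = 112; x_3 = 268; y_3 = 164; r_3 = 52; x1_4 = 204; y1_4 = 236; x1_5 = 276; y1_5 = 168; x0_6 = 280; y0_6 = 212; y1_6 = 336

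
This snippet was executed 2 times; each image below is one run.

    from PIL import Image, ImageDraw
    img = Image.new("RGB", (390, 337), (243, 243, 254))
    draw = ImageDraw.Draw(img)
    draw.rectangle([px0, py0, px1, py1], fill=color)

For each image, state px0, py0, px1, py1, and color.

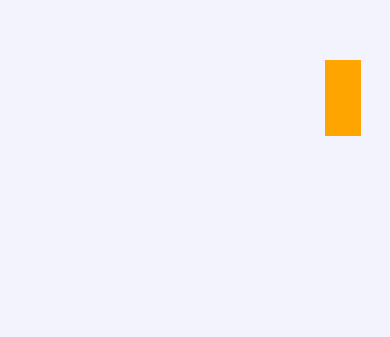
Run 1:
px0 = 325
py0 = 60
px1 = 360
py1 = 135
color = 'orange'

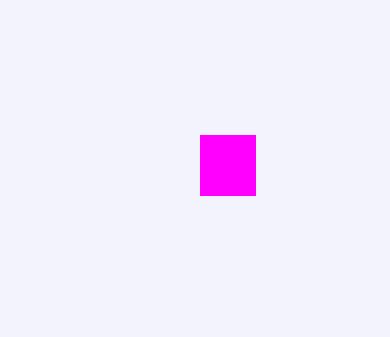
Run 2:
px0 = 200, py0 = 135, px1 = 255, py1 = 195, color = 'magenta'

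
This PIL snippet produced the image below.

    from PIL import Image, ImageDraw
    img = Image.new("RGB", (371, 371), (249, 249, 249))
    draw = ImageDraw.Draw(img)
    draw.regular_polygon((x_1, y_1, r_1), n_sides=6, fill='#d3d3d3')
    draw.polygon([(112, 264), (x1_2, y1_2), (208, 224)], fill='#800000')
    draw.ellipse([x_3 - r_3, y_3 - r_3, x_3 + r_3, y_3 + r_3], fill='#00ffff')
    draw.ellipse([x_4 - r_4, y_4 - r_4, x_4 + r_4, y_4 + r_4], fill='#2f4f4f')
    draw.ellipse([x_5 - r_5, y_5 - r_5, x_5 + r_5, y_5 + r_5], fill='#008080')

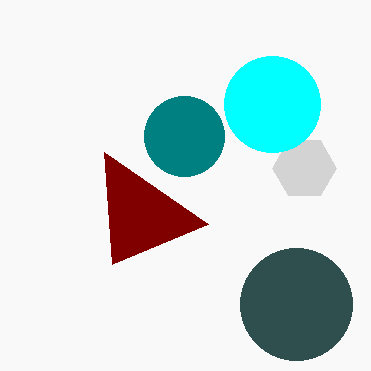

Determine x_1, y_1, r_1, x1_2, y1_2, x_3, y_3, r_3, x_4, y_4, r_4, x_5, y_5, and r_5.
x_1 = 304, y_1 = 168, r_1 = 32, x1_2 = 104, y1_2 = 152, x_3 = 272, y_3 = 104, r_3 = 48, x_4 = 296, y_4 = 304, r_4 = 56, x_5 = 184, y_5 = 136, r_5 = 40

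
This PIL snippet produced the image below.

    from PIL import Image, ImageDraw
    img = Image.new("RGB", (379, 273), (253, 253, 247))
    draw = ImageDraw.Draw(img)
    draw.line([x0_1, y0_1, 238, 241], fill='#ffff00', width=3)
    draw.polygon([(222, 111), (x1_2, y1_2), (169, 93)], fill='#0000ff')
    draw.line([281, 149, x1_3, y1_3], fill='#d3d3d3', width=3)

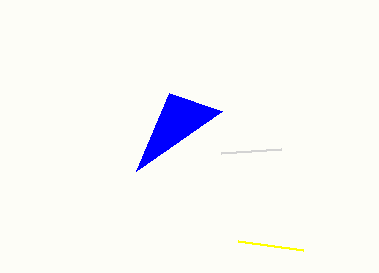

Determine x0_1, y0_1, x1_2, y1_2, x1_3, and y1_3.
x0_1 = 303; y0_1 = 250; x1_2 = 136; y1_2 = 171; x1_3 = 221; y1_3 = 153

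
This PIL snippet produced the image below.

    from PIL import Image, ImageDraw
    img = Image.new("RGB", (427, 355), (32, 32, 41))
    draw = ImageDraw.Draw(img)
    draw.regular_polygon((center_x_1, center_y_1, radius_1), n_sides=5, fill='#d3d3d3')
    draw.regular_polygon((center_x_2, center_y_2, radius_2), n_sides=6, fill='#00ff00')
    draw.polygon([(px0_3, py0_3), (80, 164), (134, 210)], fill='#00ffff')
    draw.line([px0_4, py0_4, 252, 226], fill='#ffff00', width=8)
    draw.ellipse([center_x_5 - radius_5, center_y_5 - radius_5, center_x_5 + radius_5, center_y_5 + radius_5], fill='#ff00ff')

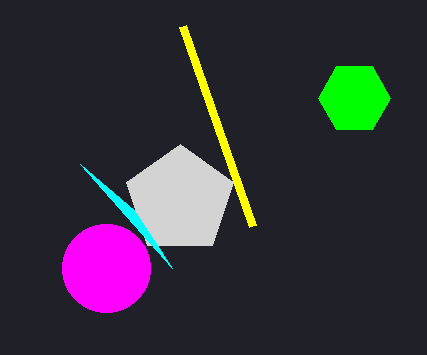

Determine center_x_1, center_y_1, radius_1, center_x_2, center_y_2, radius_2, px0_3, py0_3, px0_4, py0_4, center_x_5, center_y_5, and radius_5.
center_x_1 = 180
center_y_1 = 200
radius_1 = 56
center_x_2 = 354
center_y_2 = 98
radius_2 = 36
px0_3 = 172
py0_3 = 268
px0_4 = 182
py0_4 = 26
center_x_5 = 106
center_y_5 = 268
radius_5 = 44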